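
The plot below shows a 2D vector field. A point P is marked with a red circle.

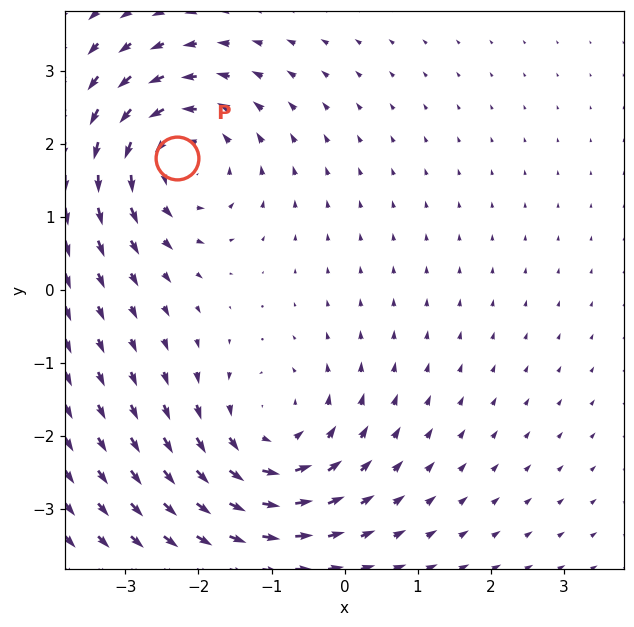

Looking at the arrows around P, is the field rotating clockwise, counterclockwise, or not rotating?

Near P at (-2.3, 1.8) the arrows circulate counterclockwise. The curl (z-component) there is about +5; positive curl means counterclockwise rotation.

counterclockwise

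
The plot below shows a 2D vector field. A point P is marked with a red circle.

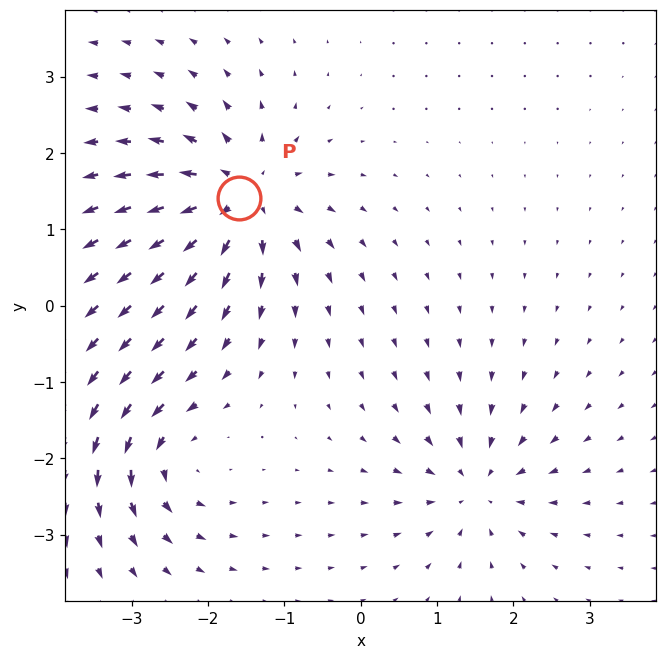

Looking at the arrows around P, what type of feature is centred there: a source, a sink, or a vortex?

source

At P (-1.6, 1.4) the arrows spread outward. Divergence about +6, curl ≈0 — positive divergence with near-zero curl is a source.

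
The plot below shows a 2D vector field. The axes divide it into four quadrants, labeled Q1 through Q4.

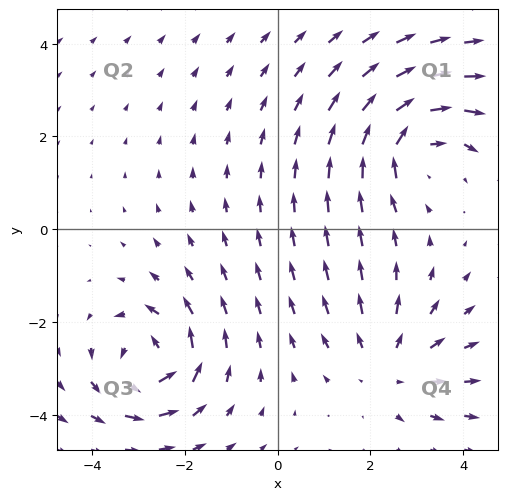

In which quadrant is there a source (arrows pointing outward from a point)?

The source sits at approximately (2.4, -3.0), which lies in quadrant Q4. The divergence there is about +3, positive as expected for a source.

Q4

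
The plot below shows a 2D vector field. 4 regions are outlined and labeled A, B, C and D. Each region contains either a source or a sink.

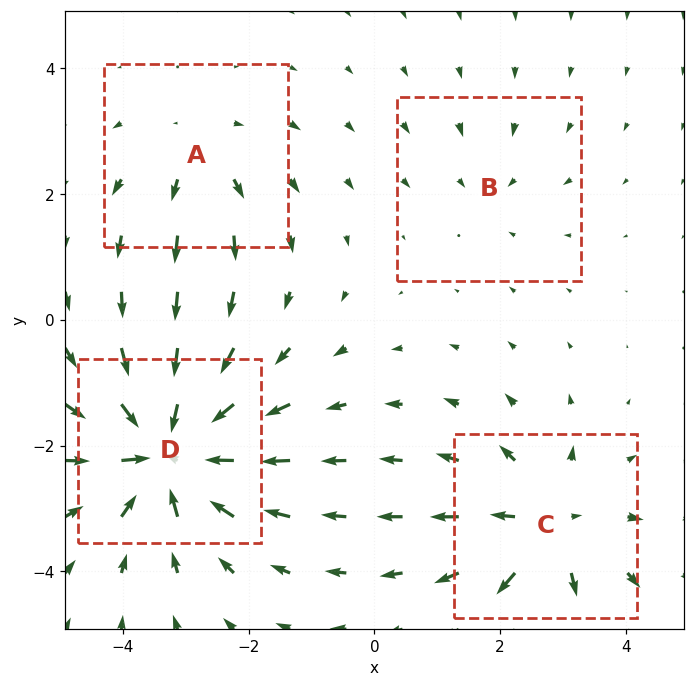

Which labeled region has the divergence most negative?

D

Divergence at each region's feature centre — A: about +3, B: about -2, C: about +6, D: about -8. Region D is most negative.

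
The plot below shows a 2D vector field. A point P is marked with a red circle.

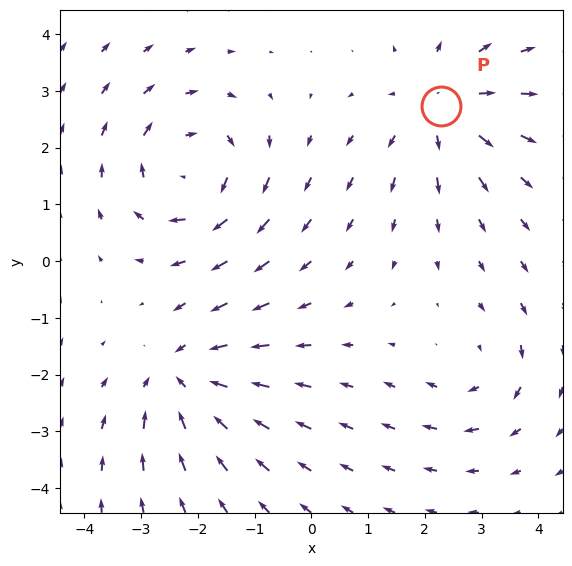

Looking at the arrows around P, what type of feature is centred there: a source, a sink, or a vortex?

At P (2.3, 2.7) the arrows spread outward. Divergence about +4, curl ≈0 — positive divergence with near-zero curl is a source.

source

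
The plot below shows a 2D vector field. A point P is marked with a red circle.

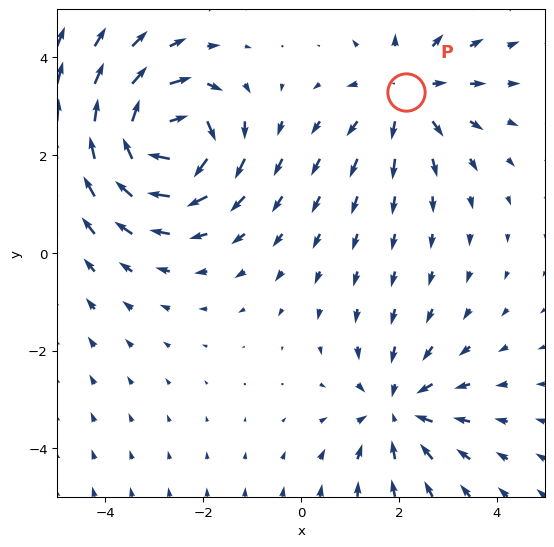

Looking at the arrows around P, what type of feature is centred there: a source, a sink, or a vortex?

At P (2.1, 3.3) the arrows spread outward. Divergence about +3, curl ≈0 — positive divergence with near-zero curl is a source.

source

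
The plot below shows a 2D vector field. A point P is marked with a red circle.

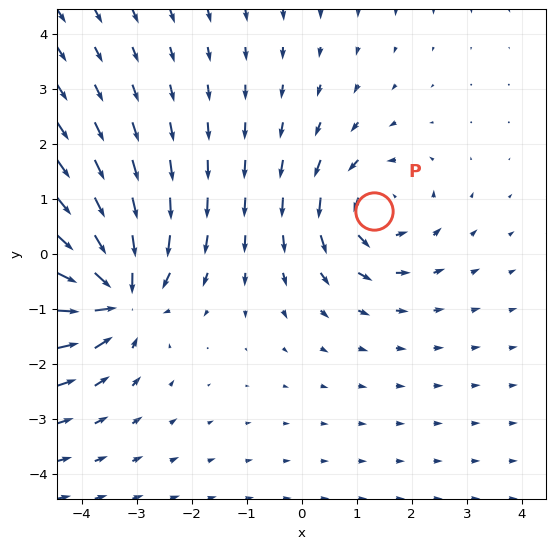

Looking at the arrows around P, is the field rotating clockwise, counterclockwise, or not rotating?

counterclockwise

Near P at (1.3, 0.8) the arrows circulate counterclockwise. The curl (z-component) there is about +4; positive curl means counterclockwise rotation.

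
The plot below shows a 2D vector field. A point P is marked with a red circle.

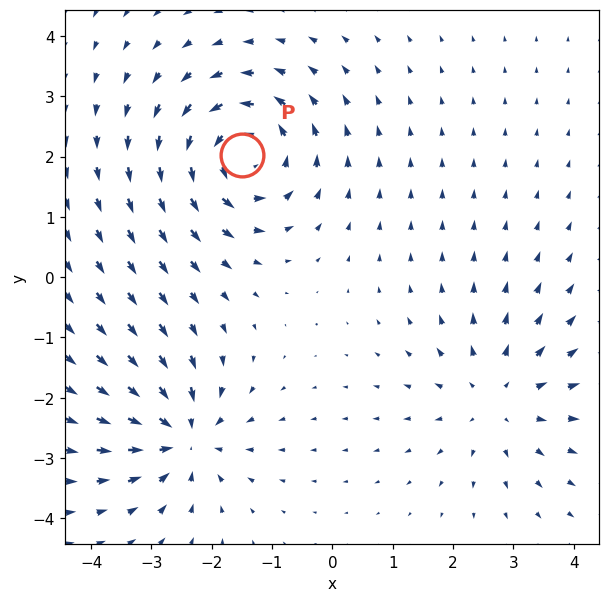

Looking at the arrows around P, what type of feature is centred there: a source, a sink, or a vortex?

At P (-1.5, 2.0) the arrows circulate counterclockwise. Divergence ≈0, curl about +5 — near-zero divergence with nonzero curl is a vortex.

vortex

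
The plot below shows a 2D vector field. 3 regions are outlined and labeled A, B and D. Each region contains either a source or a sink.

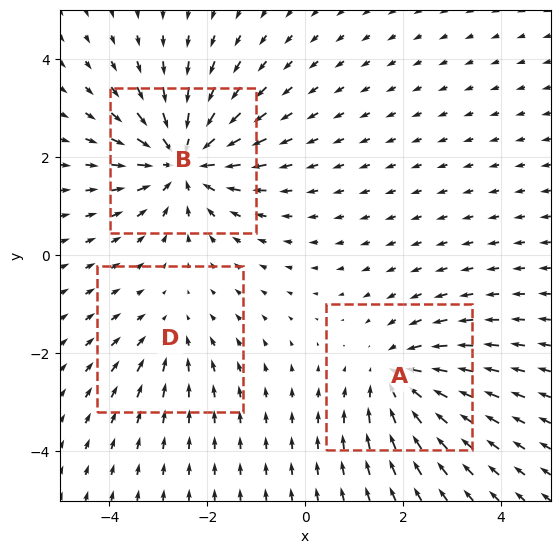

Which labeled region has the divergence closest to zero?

D

Divergence at each region's feature centre — A: about -3, B: about -5, D: about -2. Region D is closest to zero.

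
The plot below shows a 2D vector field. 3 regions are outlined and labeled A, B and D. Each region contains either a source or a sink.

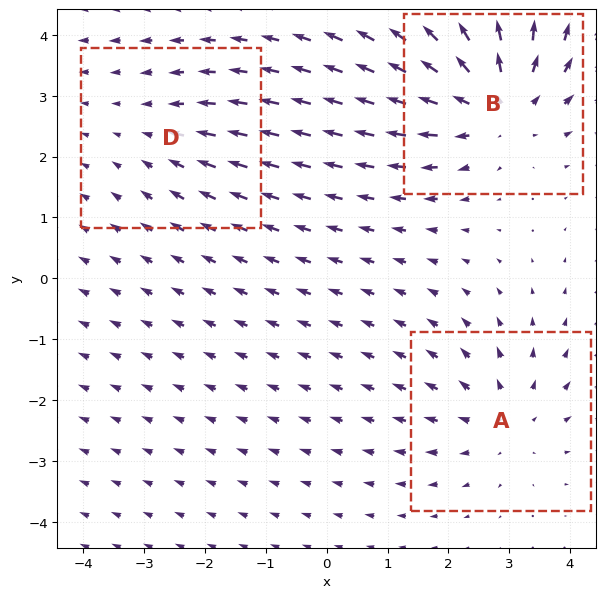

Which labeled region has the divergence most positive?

Divergence at each region's feature centre — A: about +3, B: about +4, D: about -2. Region B is most positive.

B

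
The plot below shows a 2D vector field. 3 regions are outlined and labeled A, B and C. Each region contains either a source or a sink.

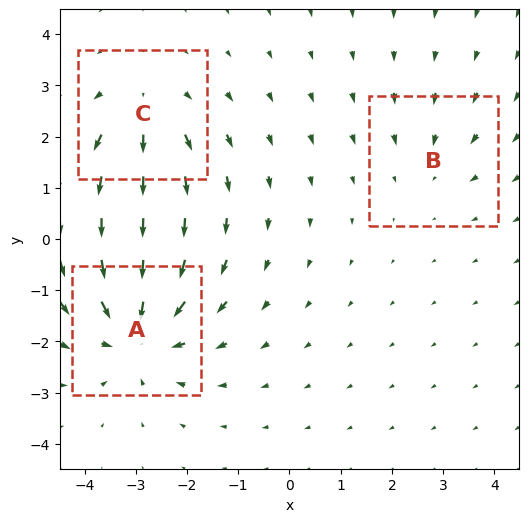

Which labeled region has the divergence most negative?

A

Divergence at each region's feature centre — A: about -4, B: about -2, C: about +3. Region A is most negative.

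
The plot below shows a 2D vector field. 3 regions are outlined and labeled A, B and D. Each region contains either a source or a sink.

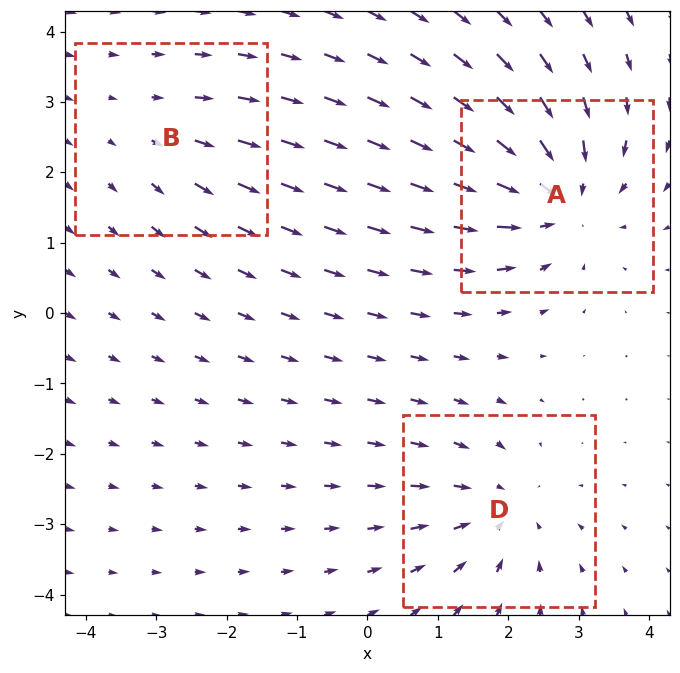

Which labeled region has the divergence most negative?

A

Divergence at each region's feature centre — A: about -5, B: about +2, D: about -3. Region A is most negative.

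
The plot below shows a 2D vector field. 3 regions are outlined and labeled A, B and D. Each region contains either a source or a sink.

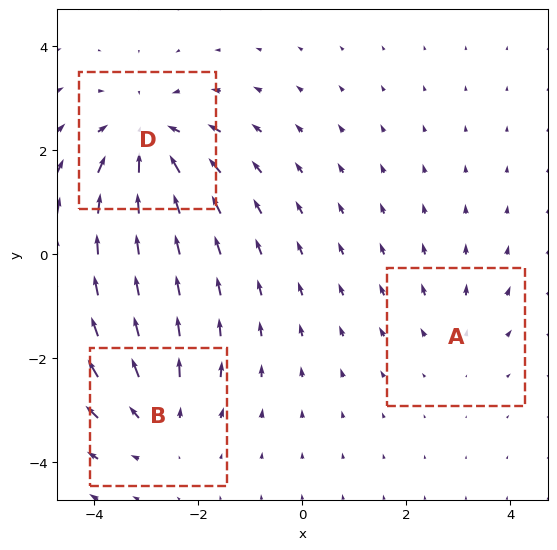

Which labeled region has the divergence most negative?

Divergence at each region's feature centre — A: about +2, B: about +3, D: about -4. Region D is most negative.

D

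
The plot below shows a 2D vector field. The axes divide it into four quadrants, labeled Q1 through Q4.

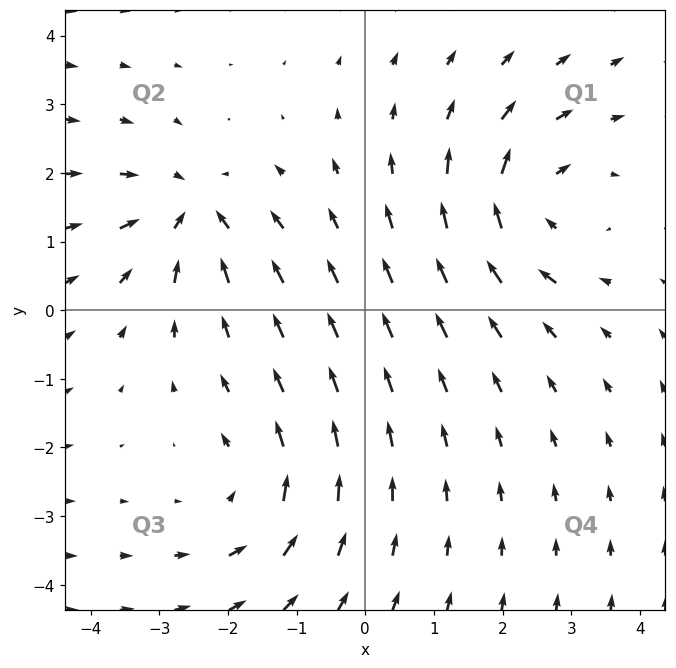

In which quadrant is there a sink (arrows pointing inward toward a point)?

Q2

The sink sits at approximately (-2.5, 1.4), which lies in quadrant Q2. The divergence there is about -5, negative as expected for a sink.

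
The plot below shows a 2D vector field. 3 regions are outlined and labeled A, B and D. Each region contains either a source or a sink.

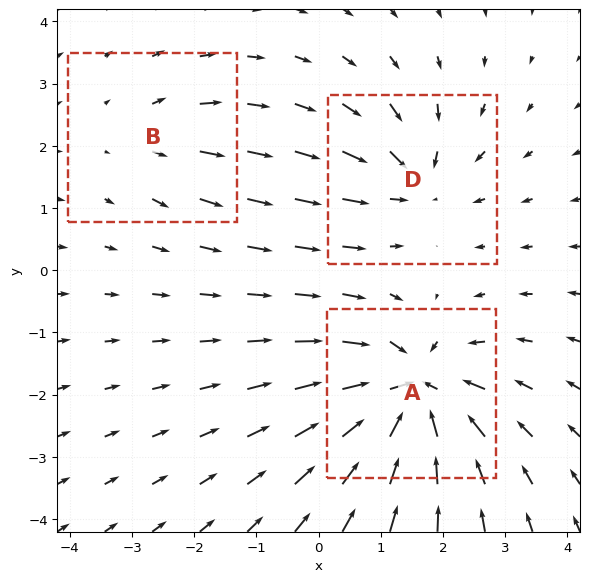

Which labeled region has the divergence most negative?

Divergence at each region's feature centre — A: about -6, B: about +2, D: about -4. Region A is most negative.

A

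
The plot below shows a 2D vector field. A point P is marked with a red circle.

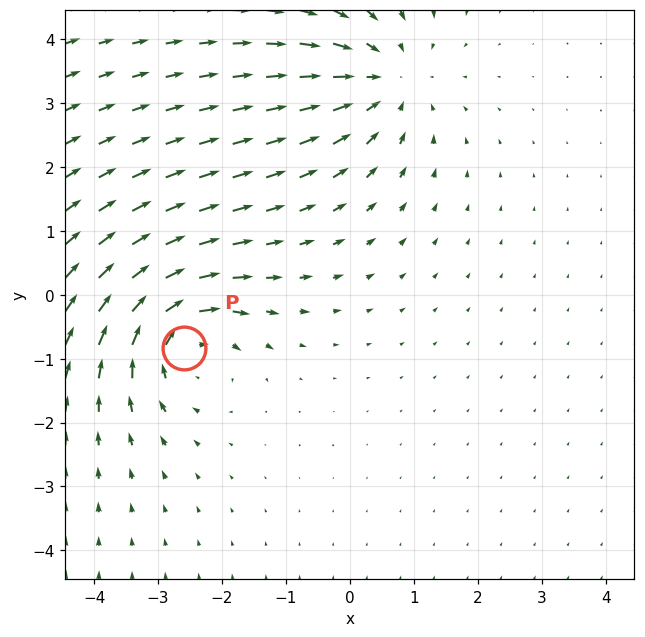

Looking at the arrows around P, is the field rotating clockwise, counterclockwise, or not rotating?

Near P at (-2.6, -0.8) the arrows circulate clockwise. The curl (z-component) there is about -6; negative curl means clockwise rotation.

clockwise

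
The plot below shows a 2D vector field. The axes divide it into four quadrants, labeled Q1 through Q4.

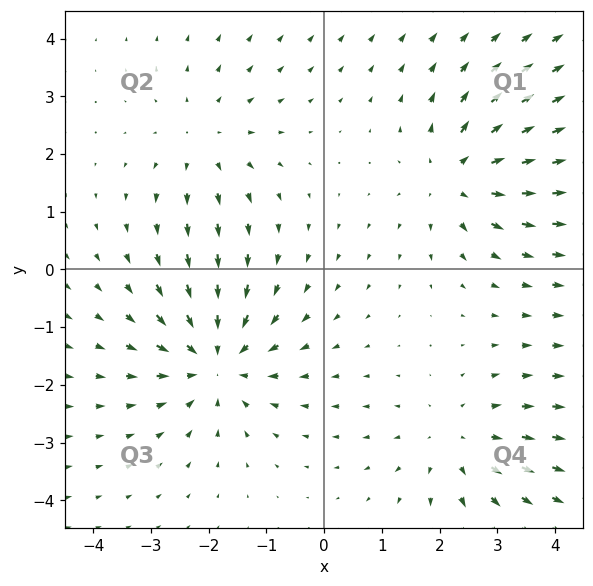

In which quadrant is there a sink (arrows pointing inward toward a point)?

The sink sits at approximately (-1.9, -1.6), which lies in quadrant Q3. The divergence there is about -4, negative as expected for a sink.

Q3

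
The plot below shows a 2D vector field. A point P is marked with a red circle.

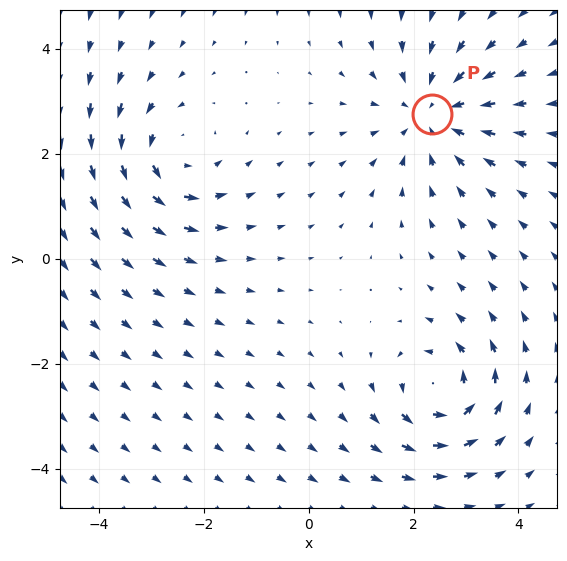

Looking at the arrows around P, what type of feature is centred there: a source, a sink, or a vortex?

At P (2.3, 2.8) the arrows converge inward. Divergence about -4, curl ≈0 — negative divergence with near-zero curl is a sink.

sink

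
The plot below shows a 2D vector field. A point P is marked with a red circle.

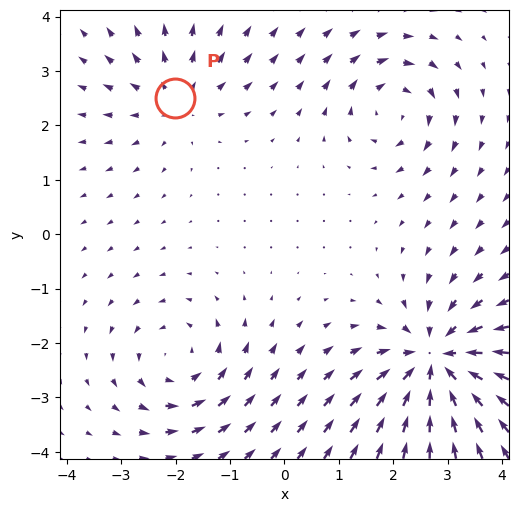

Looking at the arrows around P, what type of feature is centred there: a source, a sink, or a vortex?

source

At P (-2.0, 2.5) the arrows spread outward. Divergence about +3, curl ≈0 — positive divergence with near-zero curl is a source.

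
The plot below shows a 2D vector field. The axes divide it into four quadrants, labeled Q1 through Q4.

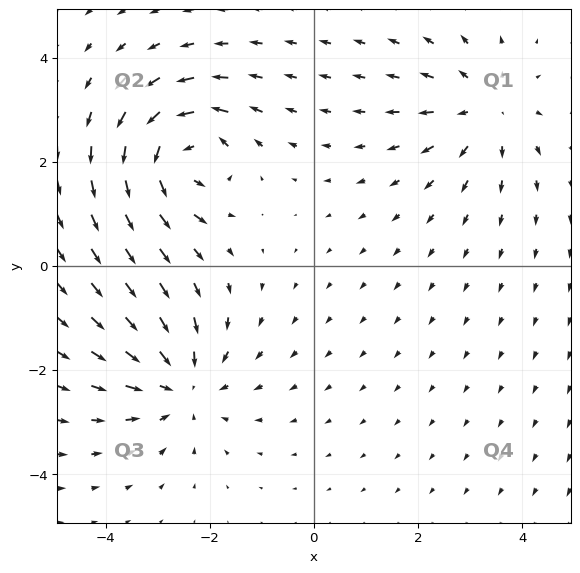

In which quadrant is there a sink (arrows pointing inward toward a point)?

The sink sits at approximately (-2.5, -2.3), which lies in quadrant Q3. The divergence there is about -4, negative as expected for a sink.

Q3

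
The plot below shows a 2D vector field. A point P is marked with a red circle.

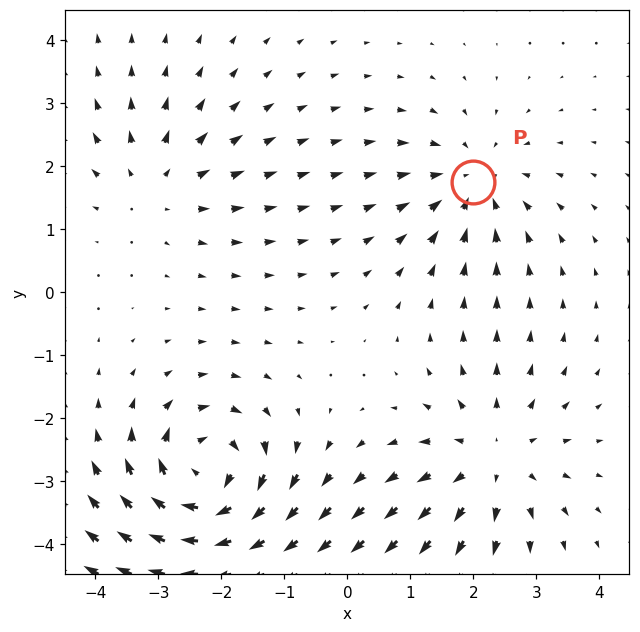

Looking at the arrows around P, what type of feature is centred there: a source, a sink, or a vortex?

At P (2.0, 1.7) the arrows converge inward. Divergence about -3, curl ≈0 — negative divergence with near-zero curl is a sink.

sink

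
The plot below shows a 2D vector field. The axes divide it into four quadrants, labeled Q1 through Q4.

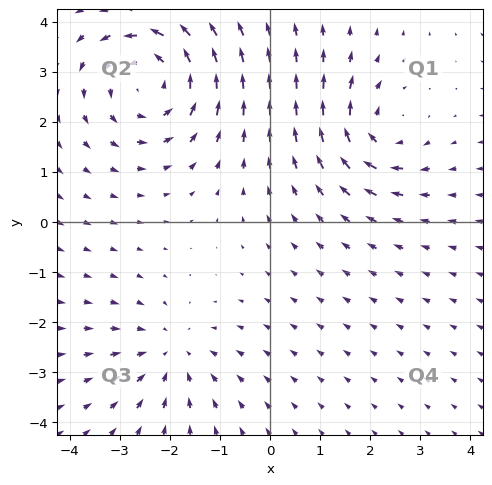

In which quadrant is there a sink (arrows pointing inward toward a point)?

Q3

The sink sits at approximately (-2.0, -2.6), which lies in quadrant Q3. The divergence there is about -3, negative as expected for a sink.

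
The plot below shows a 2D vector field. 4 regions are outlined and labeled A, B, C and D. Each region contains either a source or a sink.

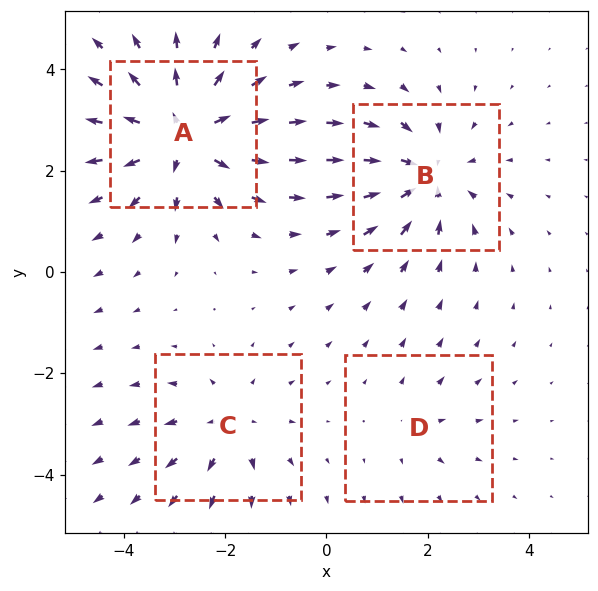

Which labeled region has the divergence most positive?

Divergence at each region's feature centre — A: about +7, B: about -5, C: about +4, D: about +2. Region A is most positive.

A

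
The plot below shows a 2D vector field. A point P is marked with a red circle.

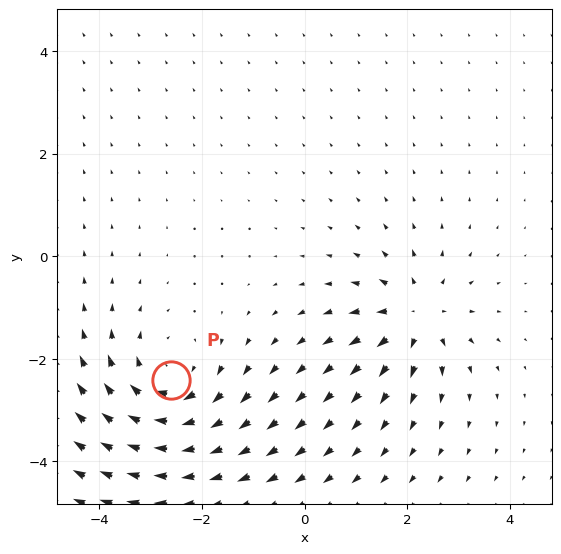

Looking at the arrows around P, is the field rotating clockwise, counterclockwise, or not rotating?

Near P at (-2.6, -2.4) the arrows circulate clockwise. The curl (z-component) there is about -3; negative curl means clockwise rotation.

clockwise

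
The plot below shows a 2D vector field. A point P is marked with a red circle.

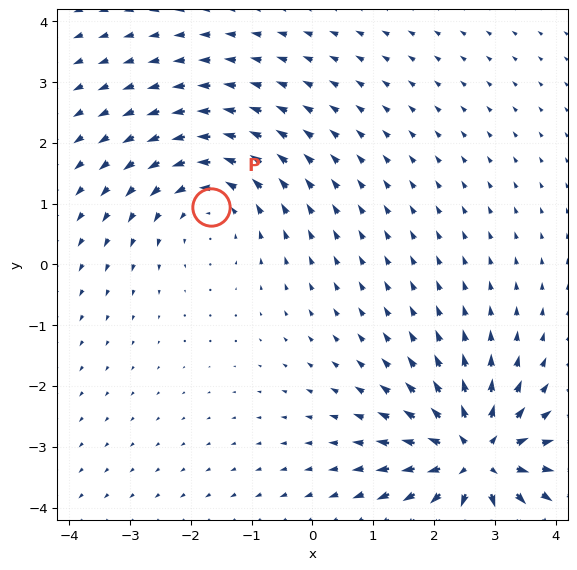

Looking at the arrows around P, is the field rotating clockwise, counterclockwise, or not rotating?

counterclockwise

Near P at (-1.7, 0.9) the arrows circulate counterclockwise. The curl (z-component) there is about +2; positive curl means counterclockwise rotation.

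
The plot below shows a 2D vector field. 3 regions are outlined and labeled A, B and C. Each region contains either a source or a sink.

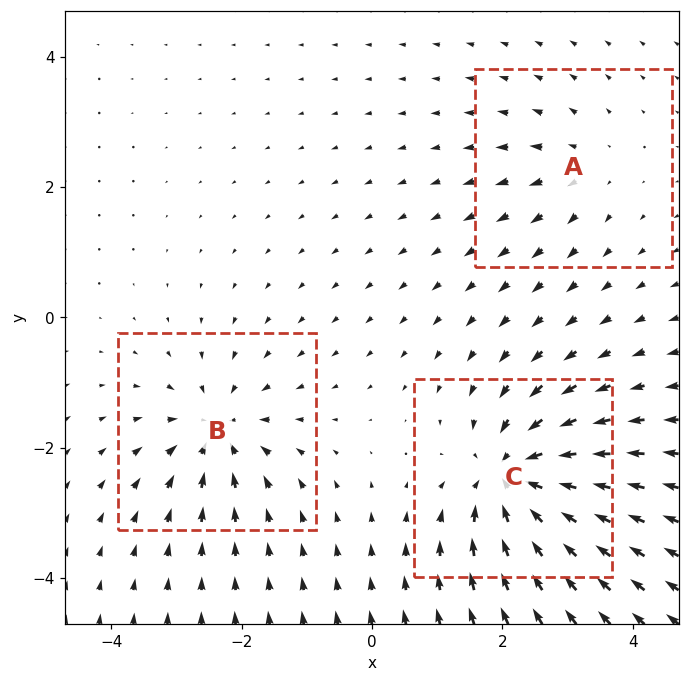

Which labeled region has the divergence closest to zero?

Divergence at each region's feature centre — A: about +2, B: about -4, C: about -6. Region A is closest to zero.

A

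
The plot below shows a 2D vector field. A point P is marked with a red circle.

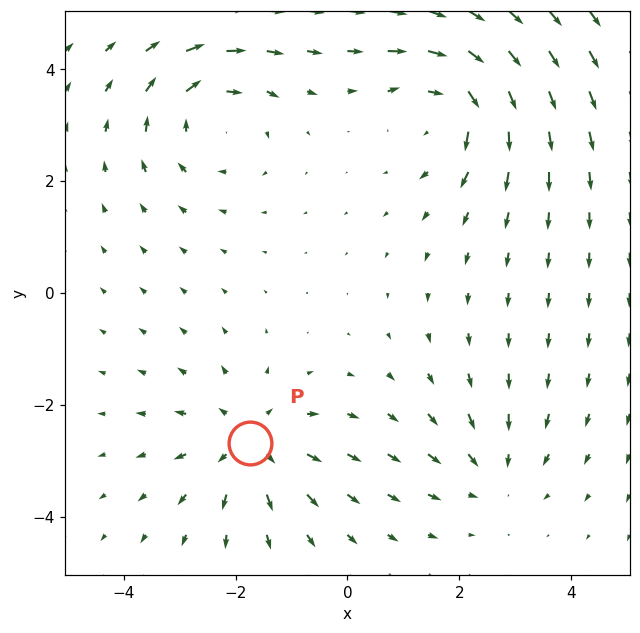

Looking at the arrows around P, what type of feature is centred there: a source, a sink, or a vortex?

source

At P (-1.7, -2.7) the arrows spread outward. Divergence about +4, curl ≈0 — positive divergence with near-zero curl is a source.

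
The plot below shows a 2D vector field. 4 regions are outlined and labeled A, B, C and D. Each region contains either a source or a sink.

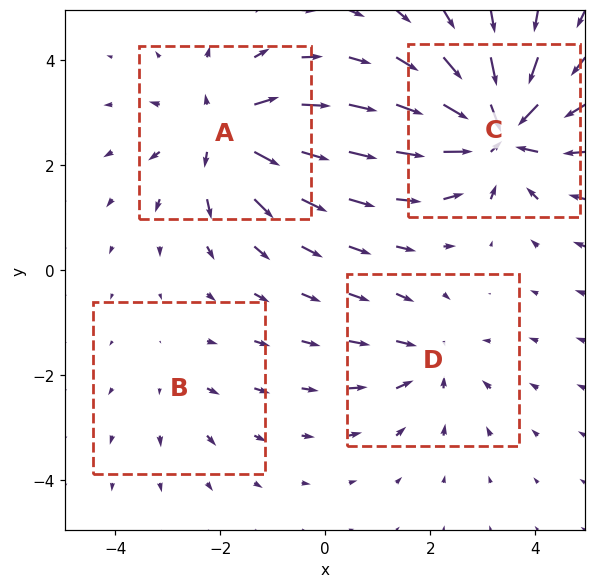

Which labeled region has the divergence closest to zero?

Divergence at each region's feature centre — A: about +6, B: about +2, C: about -8, D: about -4. Region B is closest to zero.

B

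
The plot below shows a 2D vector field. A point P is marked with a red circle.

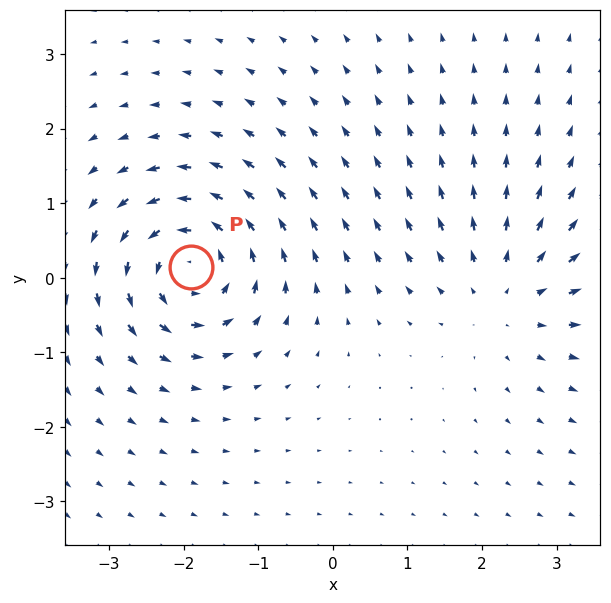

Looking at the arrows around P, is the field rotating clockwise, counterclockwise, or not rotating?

counterclockwise

Near P at (-1.9, 0.1) the arrows circulate counterclockwise. The curl (z-component) there is about +7; positive curl means counterclockwise rotation.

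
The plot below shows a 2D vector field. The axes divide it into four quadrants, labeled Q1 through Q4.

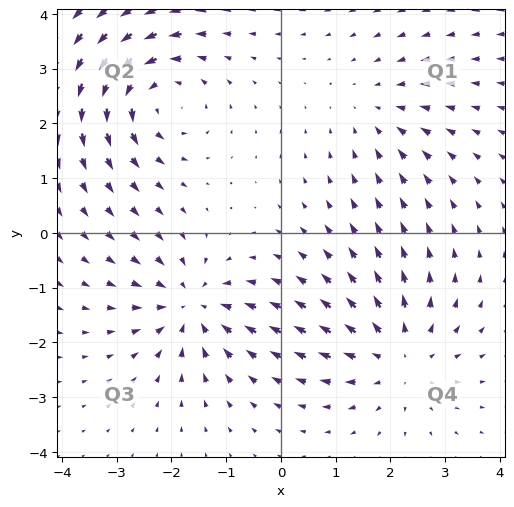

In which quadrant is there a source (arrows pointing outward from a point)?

Q4

The source sits at approximately (2.2, -2.3), which lies in quadrant Q4. The divergence there is about +4, positive as expected for a source.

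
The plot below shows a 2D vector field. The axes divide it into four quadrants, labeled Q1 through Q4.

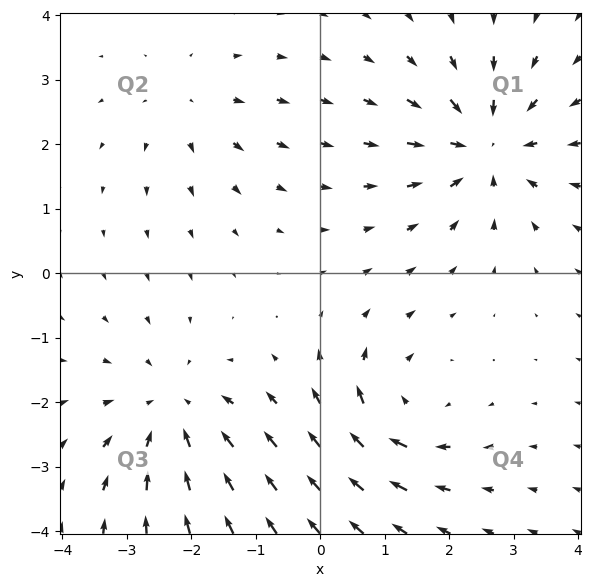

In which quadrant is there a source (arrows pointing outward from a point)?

The source sits at approximately (-2.0, 2.6), which lies in quadrant Q2. The divergence there is about +2, positive as expected for a source.

Q2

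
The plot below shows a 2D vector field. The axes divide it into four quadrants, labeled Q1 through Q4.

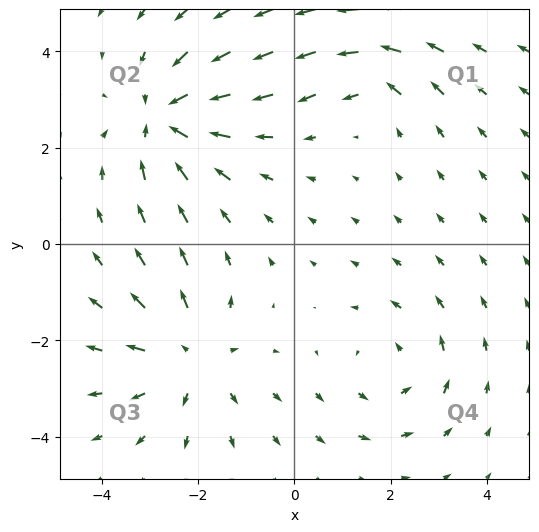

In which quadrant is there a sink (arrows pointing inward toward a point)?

The sink sits at approximately (-2.7, 2.6), which lies in quadrant Q2. The divergence there is about -5, negative as expected for a sink.

Q2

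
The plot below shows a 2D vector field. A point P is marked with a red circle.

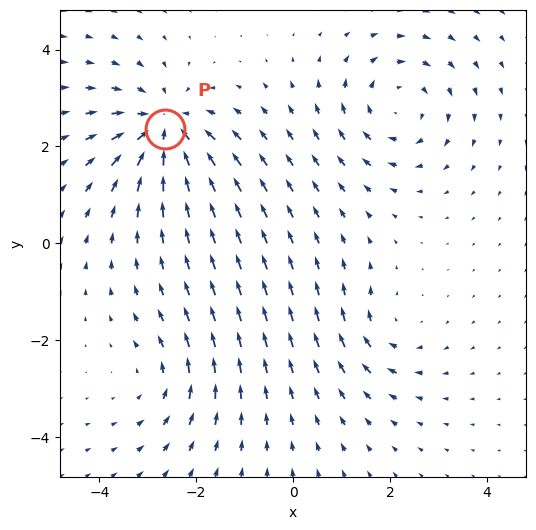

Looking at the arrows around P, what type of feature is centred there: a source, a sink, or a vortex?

At P (-2.7, 2.4) the arrows converge inward. Divergence about -5, curl ≈0 — negative divergence with near-zero curl is a sink.

sink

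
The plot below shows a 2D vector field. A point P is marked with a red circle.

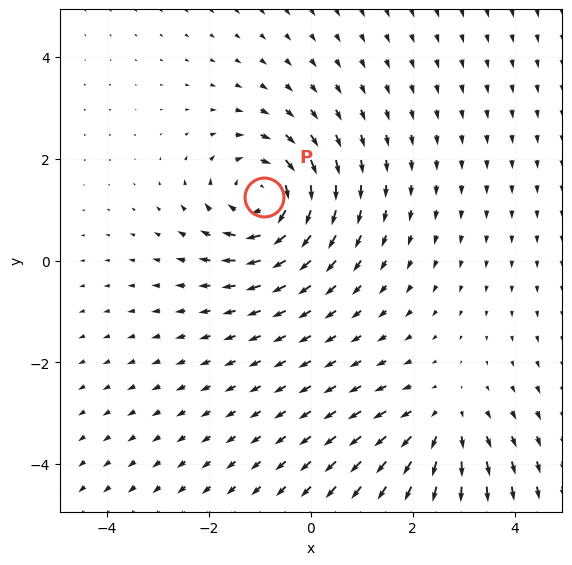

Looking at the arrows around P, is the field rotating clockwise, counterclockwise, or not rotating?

clockwise

Near P at (-0.9, 1.2) the arrows circulate clockwise. The curl (z-component) there is about -5; negative curl means clockwise rotation.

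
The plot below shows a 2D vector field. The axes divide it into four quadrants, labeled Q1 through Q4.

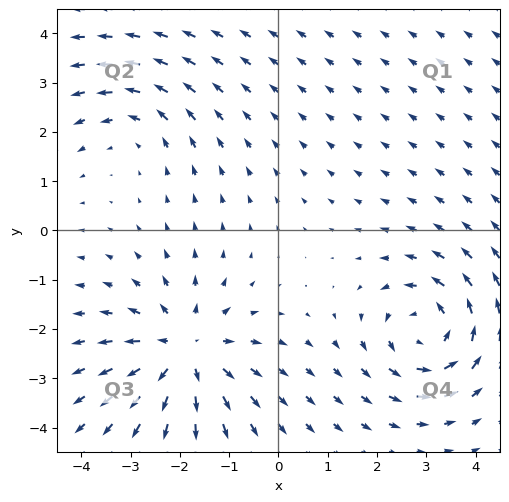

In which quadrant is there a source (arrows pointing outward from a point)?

Q3

The source sits at approximately (-1.9, -2.4), which lies in quadrant Q3. The divergence there is about +5, positive as expected for a source.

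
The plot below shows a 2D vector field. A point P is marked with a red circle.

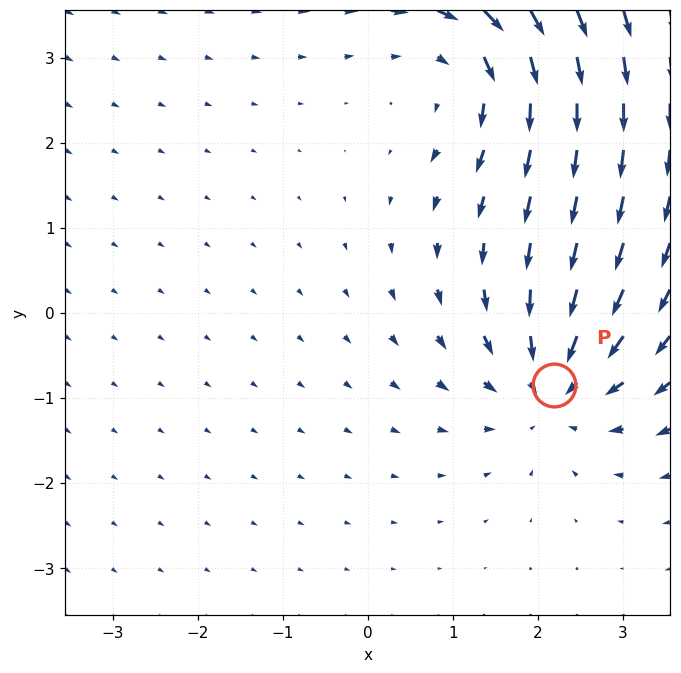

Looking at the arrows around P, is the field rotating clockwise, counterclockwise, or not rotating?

Near P at (2.2, -0.9) the arrows show no circulation. The curl there is ≈0.

not rotating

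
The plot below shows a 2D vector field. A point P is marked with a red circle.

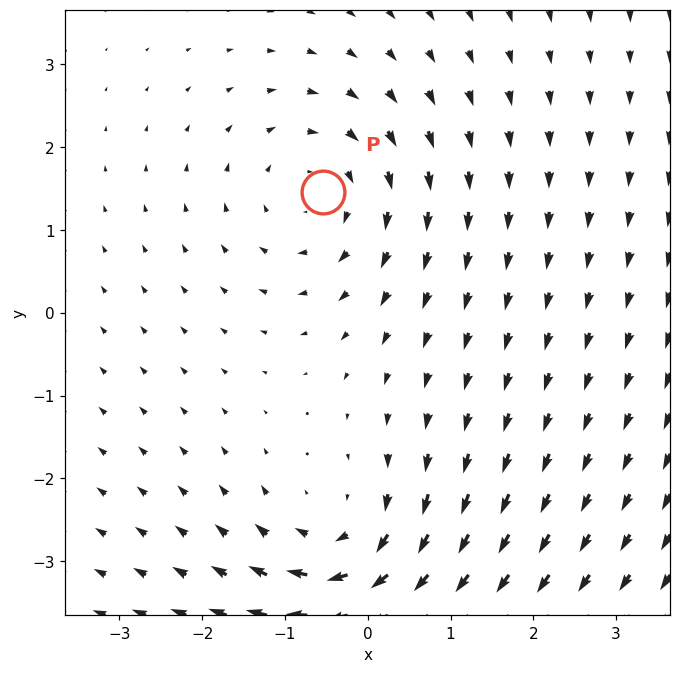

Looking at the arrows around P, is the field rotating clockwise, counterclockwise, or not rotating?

Near P at (-0.5, 1.5) the arrows circulate clockwise. The curl (z-component) there is about -3; negative curl means clockwise rotation.

clockwise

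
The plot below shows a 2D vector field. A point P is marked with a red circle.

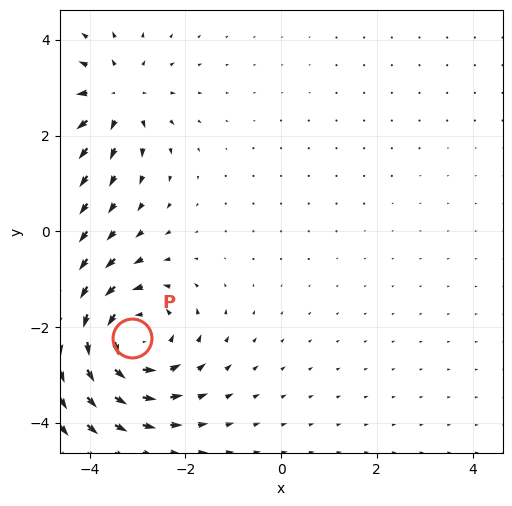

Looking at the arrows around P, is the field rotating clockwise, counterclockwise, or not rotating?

Near P at (-3.1, -2.2) the arrows circulate counterclockwise. The curl (z-component) there is about +4; positive curl means counterclockwise rotation.

counterclockwise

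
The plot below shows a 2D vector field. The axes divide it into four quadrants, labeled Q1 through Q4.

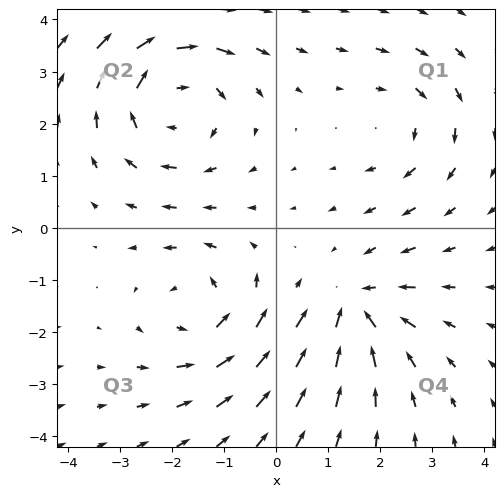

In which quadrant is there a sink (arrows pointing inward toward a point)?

Q4

The sink sits at approximately (1.5, -1.5), which lies in quadrant Q4. The divergence there is about -4, negative as expected for a sink.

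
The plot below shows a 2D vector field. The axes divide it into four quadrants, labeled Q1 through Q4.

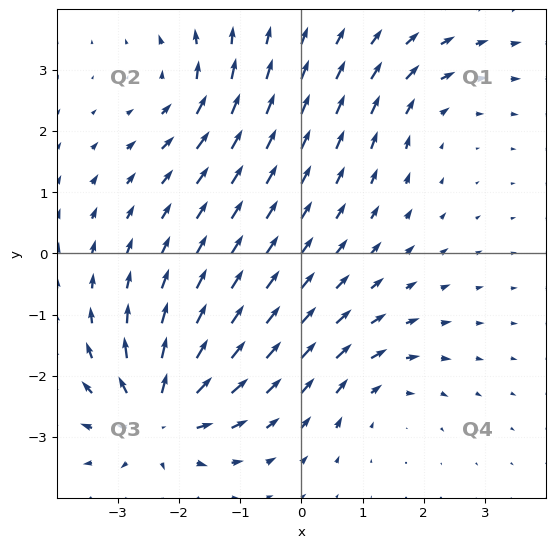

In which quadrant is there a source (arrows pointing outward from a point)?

Q3

The source sits at approximately (-2.3, -2.6), which lies in quadrant Q3. The divergence there is about +6, positive as expected for a source.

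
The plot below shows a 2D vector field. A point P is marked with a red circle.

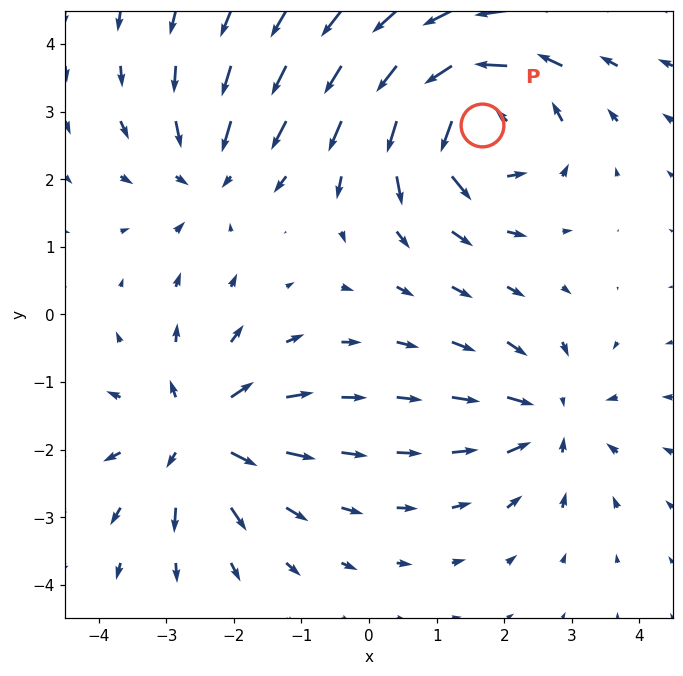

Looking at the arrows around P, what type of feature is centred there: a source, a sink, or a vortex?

vortex

At P (1.7, 2.8) the arrows circulate counterclockwise. Divergence ≈0, curl about +6 — near-zero divergence with nonzero curl is a vortex.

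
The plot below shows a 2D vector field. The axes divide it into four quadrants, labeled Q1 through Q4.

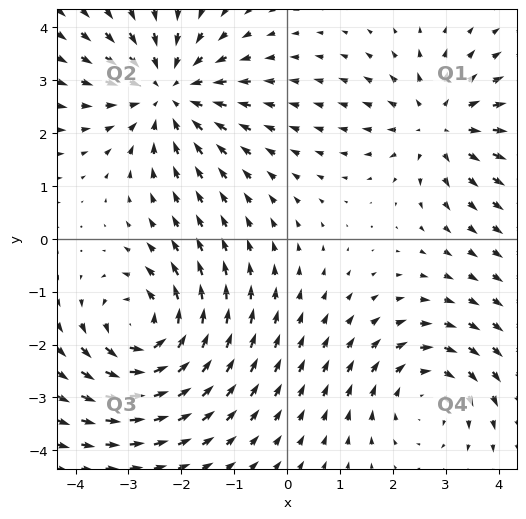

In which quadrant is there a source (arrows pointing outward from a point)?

Q1

The source sits at approximately (2.9, 2.2), which lies in quadrant Q1. The divergence there is about +3, positive as expected for a source.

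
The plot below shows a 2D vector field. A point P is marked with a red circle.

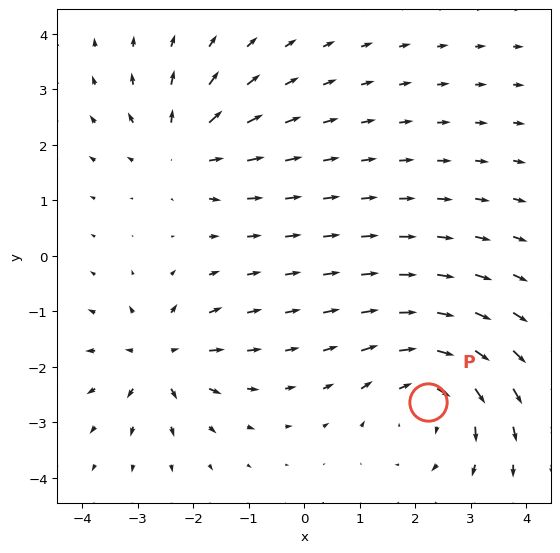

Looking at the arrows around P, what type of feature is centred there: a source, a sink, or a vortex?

vortex

At P (2.2, -2.6) the arrows circulate clockwise. Divergence ≈0, curl about -4 — near-zero divergence with nonzero curl is a vortex.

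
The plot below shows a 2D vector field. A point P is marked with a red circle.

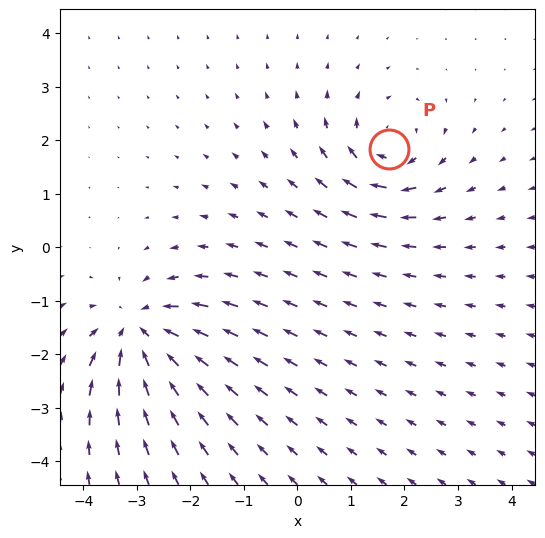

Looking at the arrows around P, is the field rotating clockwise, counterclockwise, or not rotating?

Near P at (1.7, 1.8) the arrows circulate clockwise. The curl (z-component) there is about -5; negative curl means clockwise rotation.

clockwise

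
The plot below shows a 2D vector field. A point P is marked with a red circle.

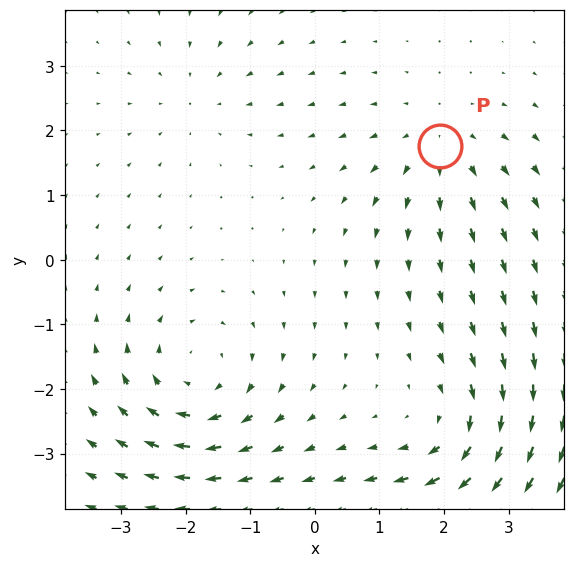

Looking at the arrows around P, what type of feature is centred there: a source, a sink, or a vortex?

At P (1.9, 1.8) the arrows spread outward. Divergence about +3, curl ≈0 — positive divergence with near-zero curl is a source.

source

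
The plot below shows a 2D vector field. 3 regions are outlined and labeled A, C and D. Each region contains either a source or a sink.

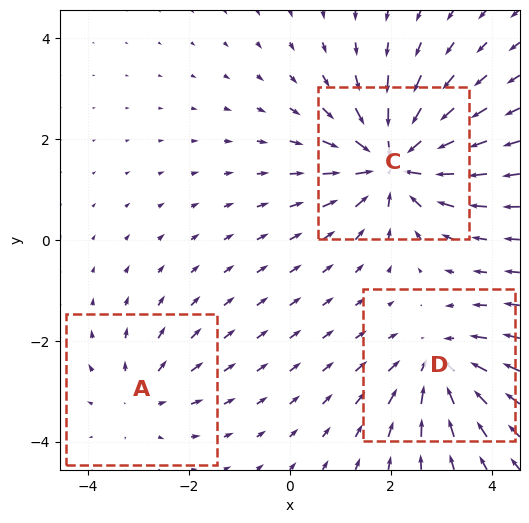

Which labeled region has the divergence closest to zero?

Divergence at each region's feature centre — A: about +2, C: about -5, D: about -3. Region A is closest to zero.

A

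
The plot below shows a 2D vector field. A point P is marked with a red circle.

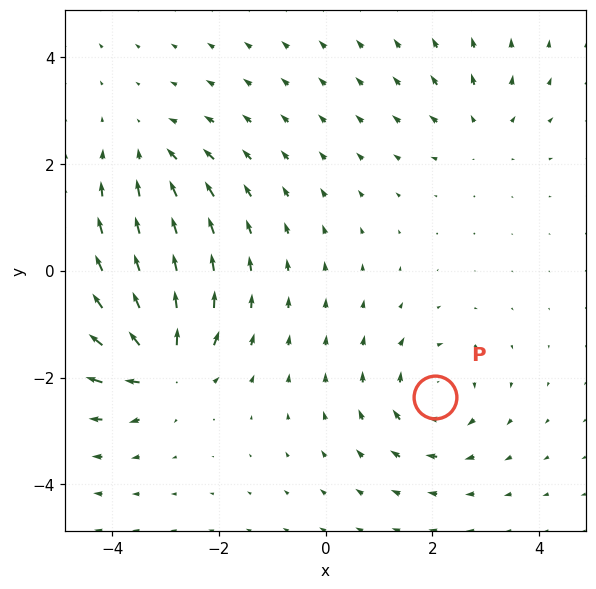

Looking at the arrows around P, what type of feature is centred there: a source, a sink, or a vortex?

vortex

At P (2.0, -2.4) the arrows circulate clockwise. Divergence ≈0, curl about -4 — near-zero divergence with nonzero curl is a vortex.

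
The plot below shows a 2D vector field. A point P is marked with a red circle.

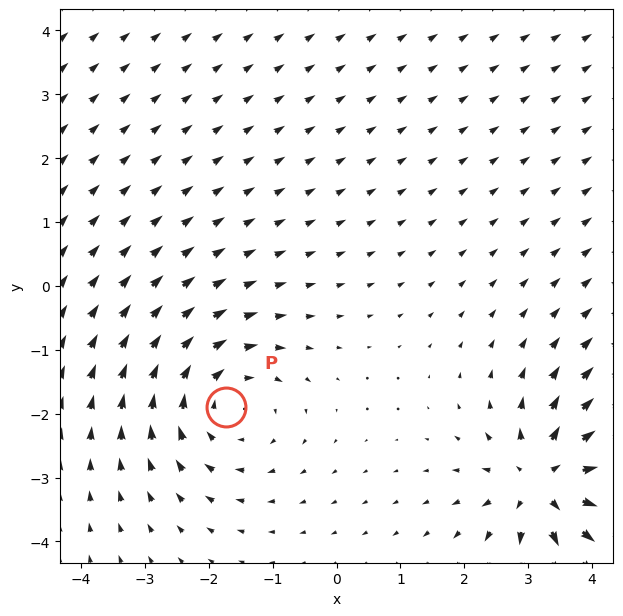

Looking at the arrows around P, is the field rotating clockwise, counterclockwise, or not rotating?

clockwise

Near P at (-1.7, -1.9) the arrows circulate clockwise. The curl (z-component) there is about -3; negative curl means clockwise rotation.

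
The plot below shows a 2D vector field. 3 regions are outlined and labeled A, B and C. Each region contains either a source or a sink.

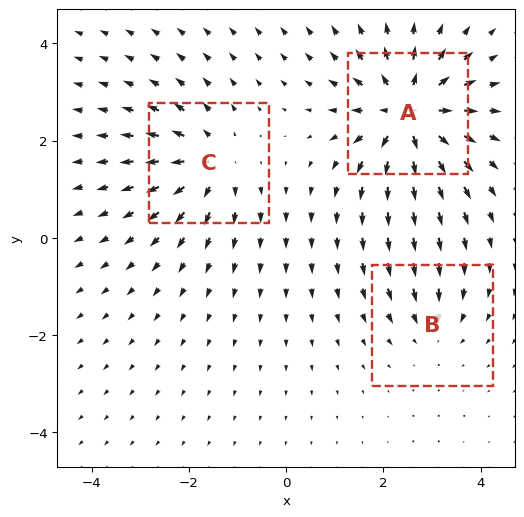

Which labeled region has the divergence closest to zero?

Divergence at each region's feature centre — A: about +6, B: about -2, C: about +4. Region B is closest to zero.

B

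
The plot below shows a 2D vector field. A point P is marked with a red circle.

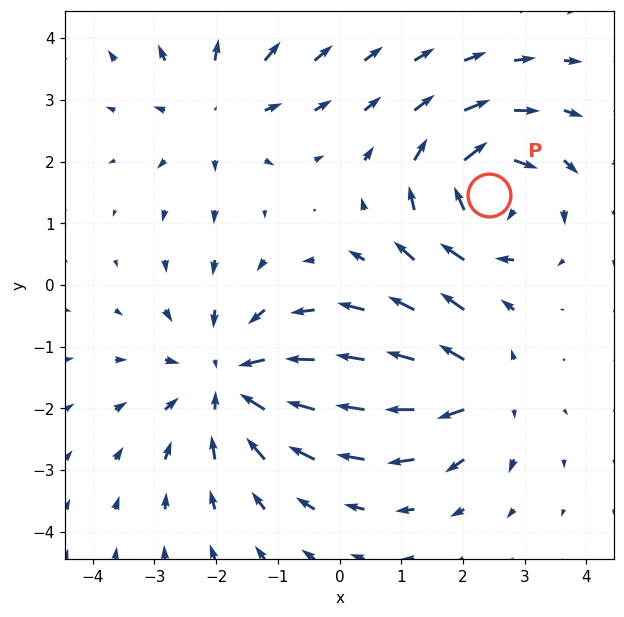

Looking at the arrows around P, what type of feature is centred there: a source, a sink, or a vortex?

vortex

At P (2.4, 1.5) the arrows circulate clockwise. Divergence ≈0, curl about -5 — near-zero divergence with nonzero curl is a vortex.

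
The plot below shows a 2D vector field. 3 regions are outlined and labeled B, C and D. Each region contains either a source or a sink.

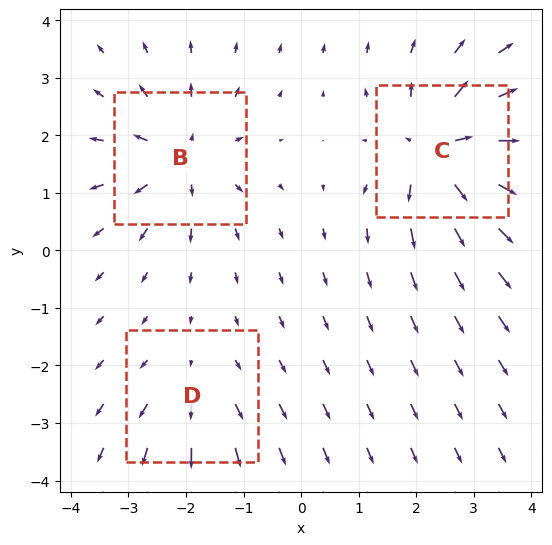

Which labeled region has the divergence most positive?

C

Divergence at each region's feature centre — B: about +4, C: about +6, D: about +2. Region C is most positive.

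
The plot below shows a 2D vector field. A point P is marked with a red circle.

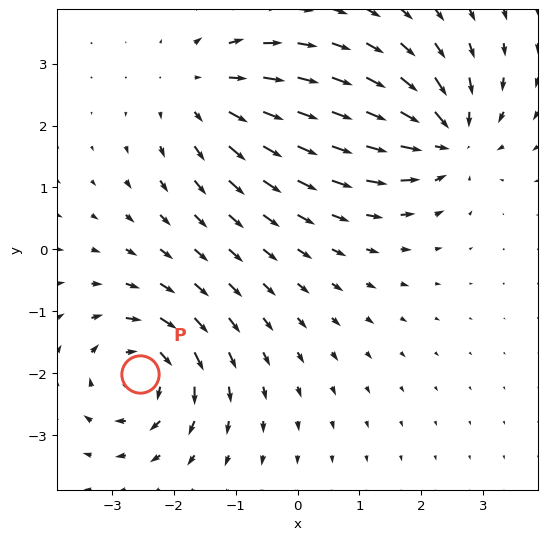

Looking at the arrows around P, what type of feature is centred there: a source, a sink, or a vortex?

At P (-2.5, -2.0) the arrows circulate clockwise. Divergence ≈0, curl about -6 — near-zero divergence with nonzero curl is a vortex.

vortex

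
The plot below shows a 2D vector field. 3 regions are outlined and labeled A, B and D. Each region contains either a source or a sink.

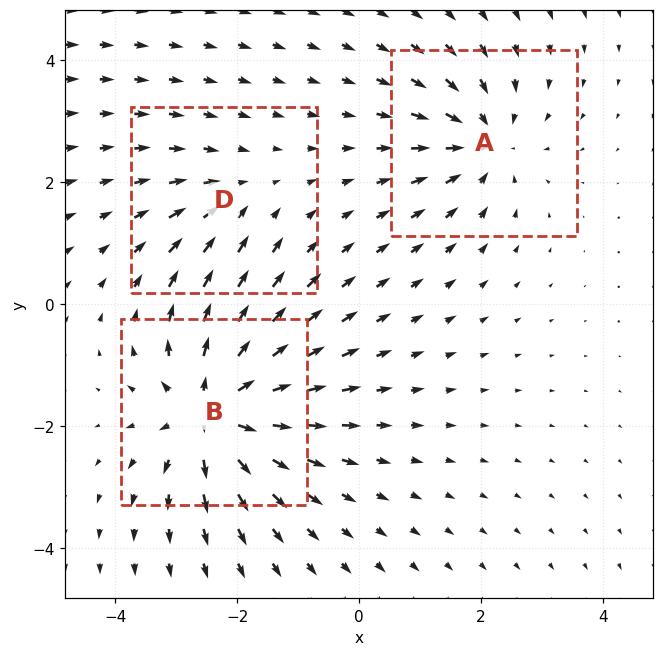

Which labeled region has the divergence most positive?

B

Divergence at each region's feature centre — A: about -4, B: about +5, D: about -2. Region B is most positive.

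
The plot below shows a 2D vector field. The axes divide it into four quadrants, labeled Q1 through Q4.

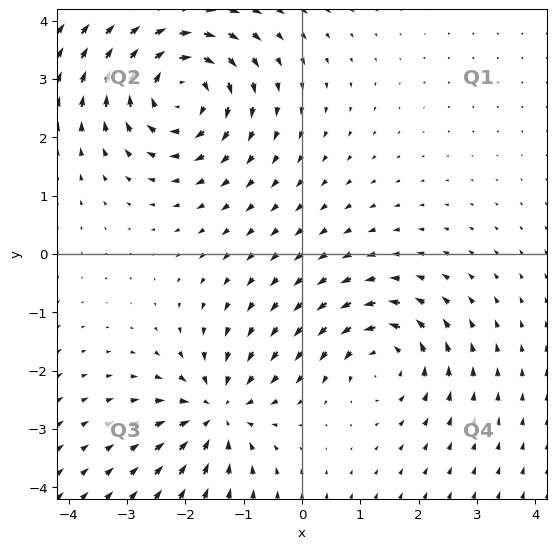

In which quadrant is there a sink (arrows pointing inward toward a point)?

Q3

The sink sits at approximately (-1.4, -2.7), which lies in quadrant Q3. The divergence there is about -4, negative as expected for a sink.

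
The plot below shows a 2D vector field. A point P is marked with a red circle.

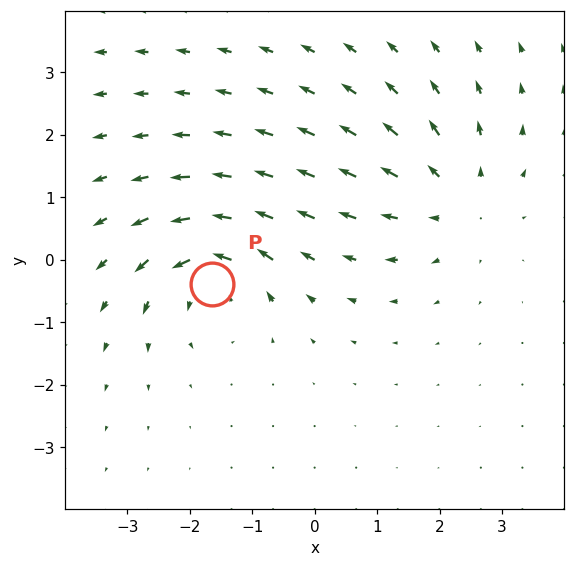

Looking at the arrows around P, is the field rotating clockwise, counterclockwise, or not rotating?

Near P at (-1.6, -0.4) the arrows circulate counterclockwise. The curl (z-component) there is about +6; positive curl means counterclockwise rotation.

counterclockwise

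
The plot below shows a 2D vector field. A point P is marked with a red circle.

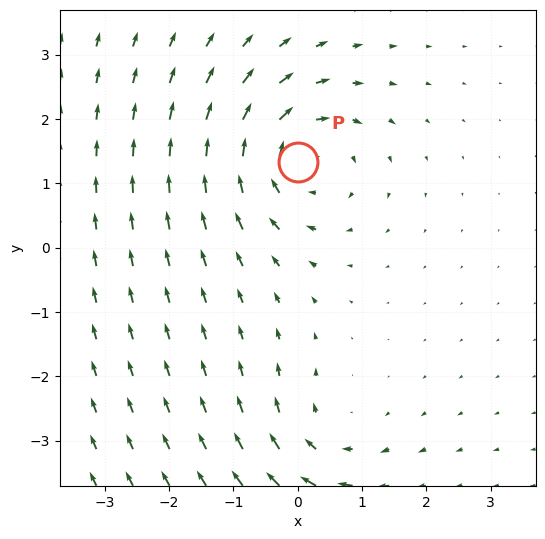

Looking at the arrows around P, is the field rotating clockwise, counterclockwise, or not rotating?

clockwise

Near P at (0.0, 1.3) the arrows circulate clockwise. The curl (z-component) there is about -4; negative curl means clockwise rotation.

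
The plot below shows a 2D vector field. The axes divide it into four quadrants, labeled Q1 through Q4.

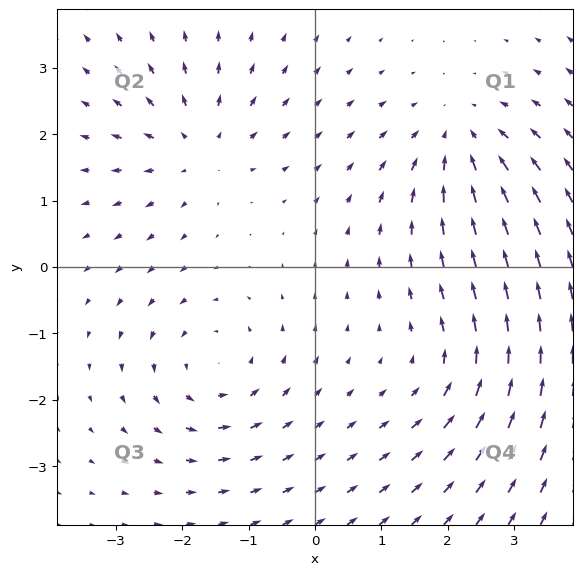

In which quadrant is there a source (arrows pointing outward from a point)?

Q2

The source sits at approximately (-1.8, 1.8), which lies in quadrant Q2. The divergence there is about +4, positive as expected for a source.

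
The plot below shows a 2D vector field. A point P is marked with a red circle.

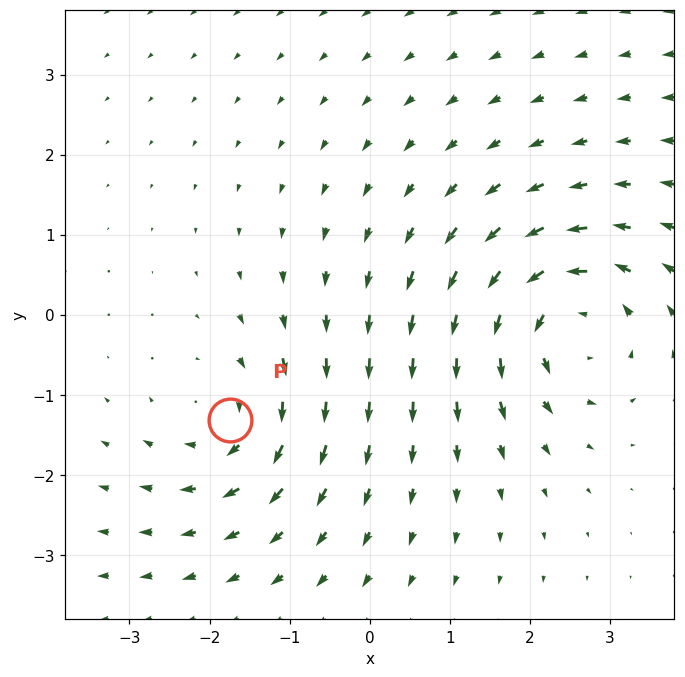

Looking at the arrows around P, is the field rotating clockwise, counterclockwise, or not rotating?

clockwise

Near P at (-1.7, -1.3) the arrows circulate clockwise. The curl (z-component) there is about -4; negative curl means clockwise rotation.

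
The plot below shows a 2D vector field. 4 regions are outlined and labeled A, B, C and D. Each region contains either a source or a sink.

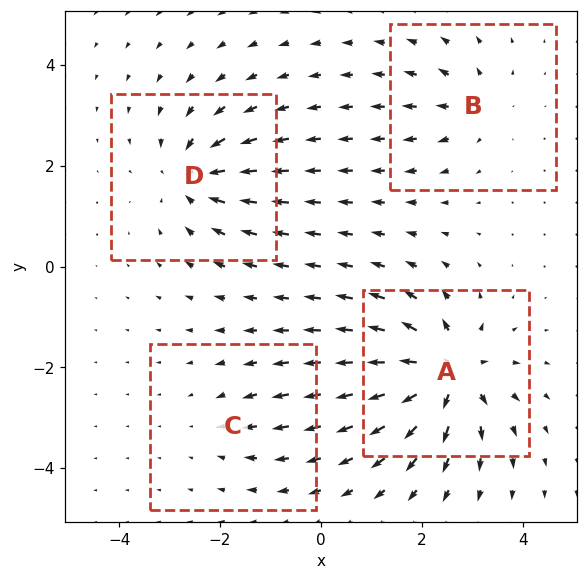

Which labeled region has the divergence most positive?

Divergence at each region's feature centre — A: about +8, B: about +4, C: about -2, D: about -6. Region A is most positive.

A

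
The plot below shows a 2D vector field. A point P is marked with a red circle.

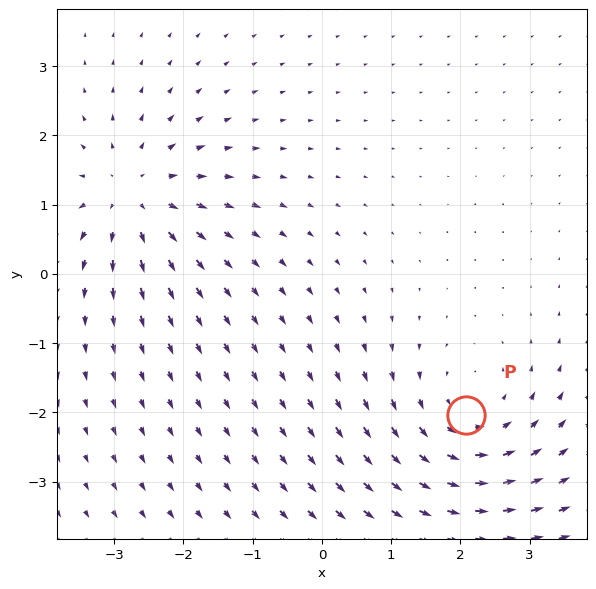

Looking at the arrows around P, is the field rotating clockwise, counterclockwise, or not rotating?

counterclockwise

Near P at (2.1, -2.0) the arrows circulate counterclockwise. The curl (z-component) there is about +4; positive curl means counterclockwise rotation.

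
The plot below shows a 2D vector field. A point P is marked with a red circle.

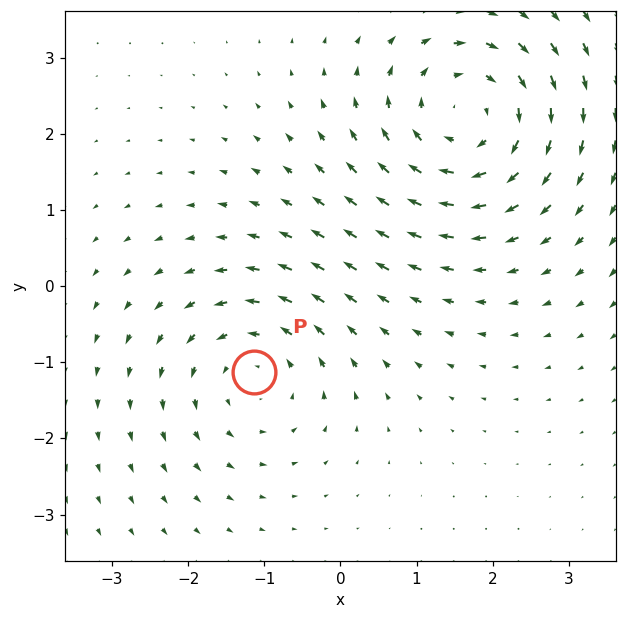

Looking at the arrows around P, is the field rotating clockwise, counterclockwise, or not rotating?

Near P at (-1.1, -1.1) the arrows circulate counterclockwise. The curl (z-component) there is about +3; positive curl means counterclockwise rotation.

counterclockwise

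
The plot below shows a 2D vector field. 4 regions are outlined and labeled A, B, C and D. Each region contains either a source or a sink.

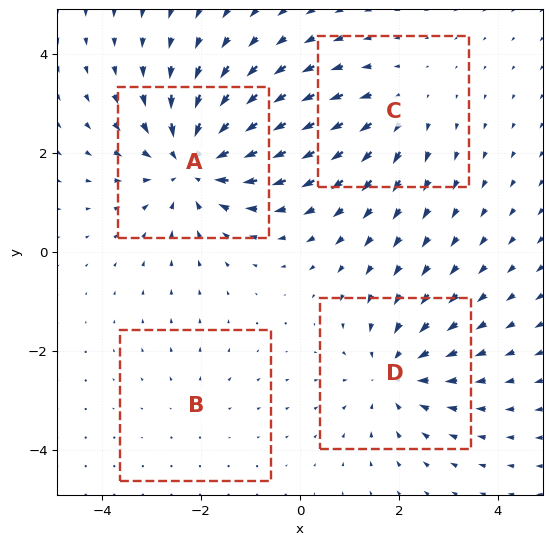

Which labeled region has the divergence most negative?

A

Divergence at each region's feature centre — A: about -6, B: about +2, C: about +3, D: about -4. Region A is most negative.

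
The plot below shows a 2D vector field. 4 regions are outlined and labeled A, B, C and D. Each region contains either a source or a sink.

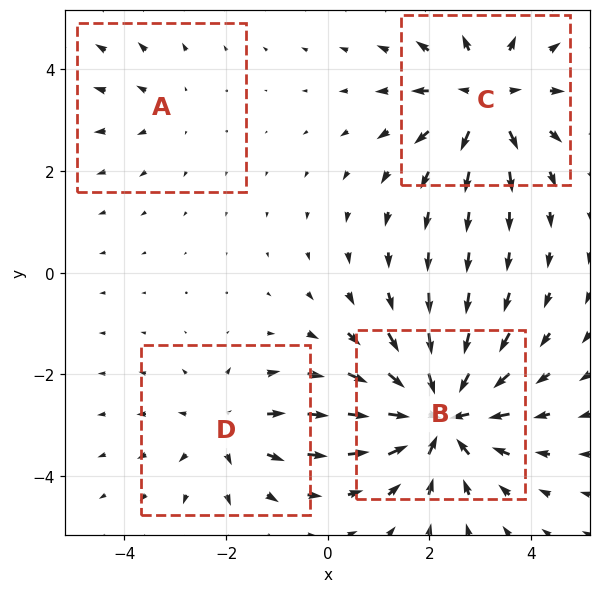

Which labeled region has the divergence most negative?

Divergence at each region's feature centre — A: about +2, B: about -6, C: about +5, D: about +3. Region B is most negative.

B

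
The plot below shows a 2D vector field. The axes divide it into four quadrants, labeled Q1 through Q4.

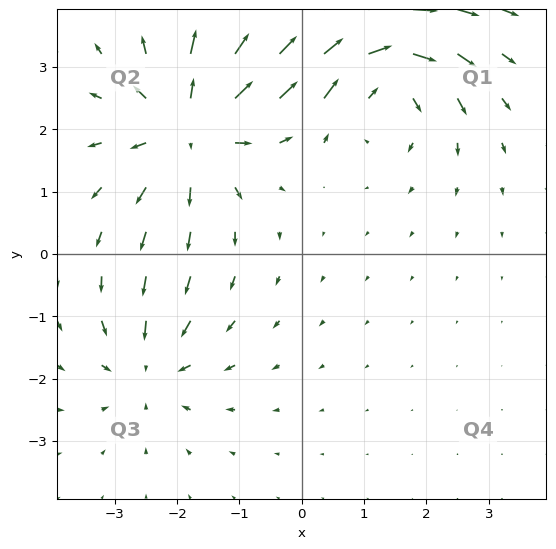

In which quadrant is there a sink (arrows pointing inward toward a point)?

The sink sits at approximately (-2.5, -1.8), which lies in quadrant Q3. The divergence there is about -3, negative as expected for a sink.

Q3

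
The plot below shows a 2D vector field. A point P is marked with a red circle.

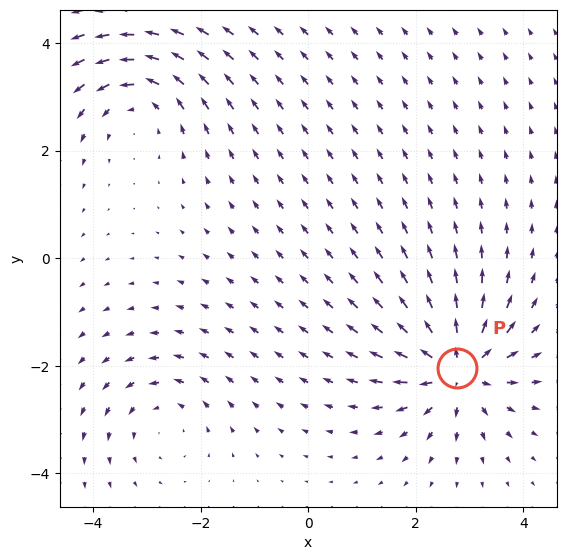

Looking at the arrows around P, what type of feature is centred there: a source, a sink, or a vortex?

source

At P (2.8, -2.0) the arrows spread outward. Divergence about +6, curl ≈0 — positive divergence with near-zero curl is a source.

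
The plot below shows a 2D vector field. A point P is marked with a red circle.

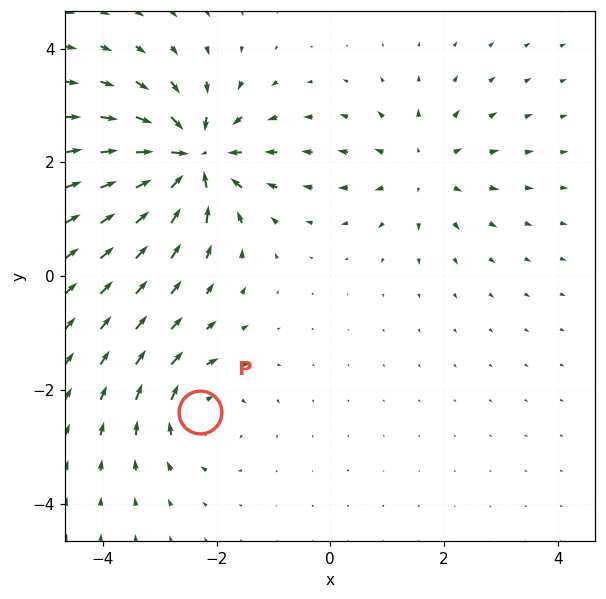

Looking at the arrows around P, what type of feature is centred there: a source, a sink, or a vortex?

vortex

At P (-2.3, -2.4) the arrows circulate clockwise. Divergence ≈0, curl about -4 — near-zero divergence with nonzero curl is a vortex.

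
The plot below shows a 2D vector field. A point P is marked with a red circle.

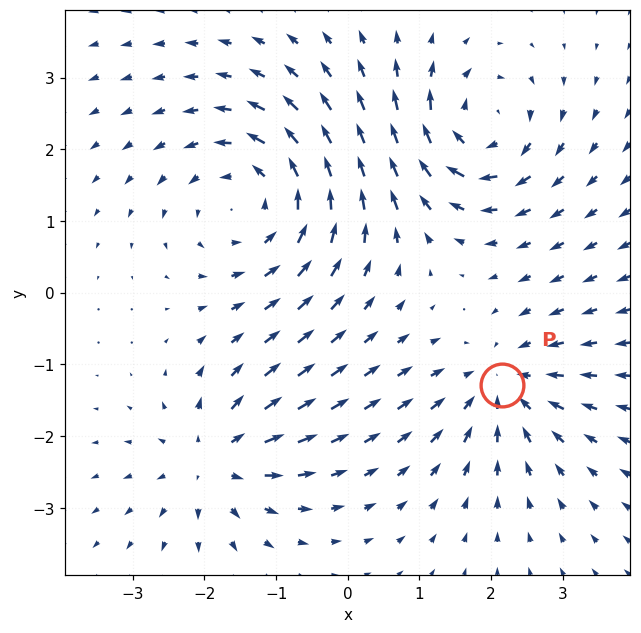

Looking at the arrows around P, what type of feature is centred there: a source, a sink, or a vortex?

sink

At P (2.1, -1.3) the arrows converge inward. Divergence about -4, curl ≈0 — negative divergence with near-zero curl is a sink.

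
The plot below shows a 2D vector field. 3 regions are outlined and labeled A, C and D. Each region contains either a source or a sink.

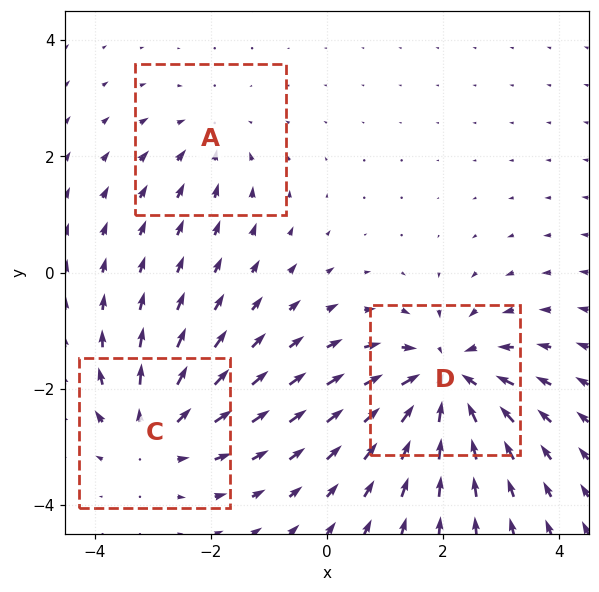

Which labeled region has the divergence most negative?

Divergence at each region's feature centre — A: about -2, C: about +3, D: about -5. Region D is most negative.

D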